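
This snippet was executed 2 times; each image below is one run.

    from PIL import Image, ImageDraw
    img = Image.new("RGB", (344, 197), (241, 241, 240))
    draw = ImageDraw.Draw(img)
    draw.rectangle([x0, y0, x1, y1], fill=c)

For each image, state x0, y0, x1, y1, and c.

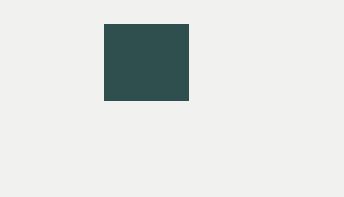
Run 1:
x0 = 104; y0 = 24; x1 = 188; y1 = 100; c = 'darkslategray'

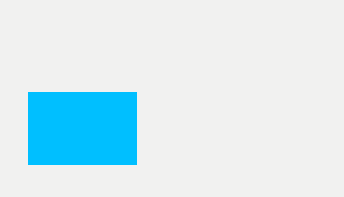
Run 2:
x0 = 28
y0 = 92
x1 = 136
y1 = 164
c = 'deepskyblue'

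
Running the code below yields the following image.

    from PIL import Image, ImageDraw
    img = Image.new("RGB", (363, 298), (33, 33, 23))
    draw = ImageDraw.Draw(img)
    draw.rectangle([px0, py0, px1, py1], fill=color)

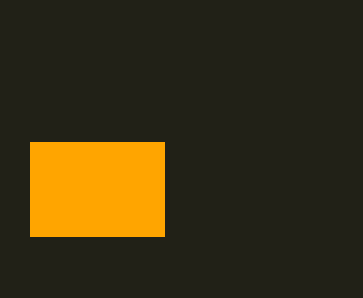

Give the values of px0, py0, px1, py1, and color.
px0 = 30; py0 = 142; px1 = 164; py1 = 236; color = 'orange'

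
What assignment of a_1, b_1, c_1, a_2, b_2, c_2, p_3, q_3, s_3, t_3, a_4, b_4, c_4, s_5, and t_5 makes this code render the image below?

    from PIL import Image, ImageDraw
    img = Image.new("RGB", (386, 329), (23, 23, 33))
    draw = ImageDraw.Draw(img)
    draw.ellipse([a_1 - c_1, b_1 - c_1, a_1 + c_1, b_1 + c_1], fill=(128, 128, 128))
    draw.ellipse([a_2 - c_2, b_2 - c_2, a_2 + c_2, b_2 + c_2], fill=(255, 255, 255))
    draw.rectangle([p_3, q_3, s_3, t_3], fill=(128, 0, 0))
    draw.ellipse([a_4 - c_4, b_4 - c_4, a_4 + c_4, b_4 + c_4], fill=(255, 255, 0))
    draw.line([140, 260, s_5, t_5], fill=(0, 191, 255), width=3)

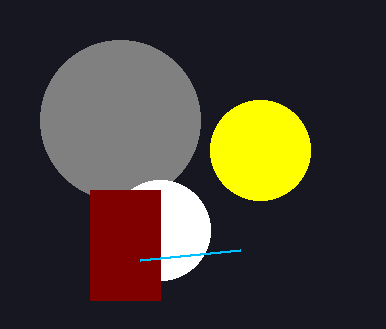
a_1 = 120
b_1 = 120
c_1 = 80
a_2 = 160
b_2 = 230
c_2 = 50
p_3 = 90
q_3 = 190
s_3 = 160
t_3 = 300
a_4 = 260
b_4 = 150
c_4 = 50
s_5 = 240
t_5 = 250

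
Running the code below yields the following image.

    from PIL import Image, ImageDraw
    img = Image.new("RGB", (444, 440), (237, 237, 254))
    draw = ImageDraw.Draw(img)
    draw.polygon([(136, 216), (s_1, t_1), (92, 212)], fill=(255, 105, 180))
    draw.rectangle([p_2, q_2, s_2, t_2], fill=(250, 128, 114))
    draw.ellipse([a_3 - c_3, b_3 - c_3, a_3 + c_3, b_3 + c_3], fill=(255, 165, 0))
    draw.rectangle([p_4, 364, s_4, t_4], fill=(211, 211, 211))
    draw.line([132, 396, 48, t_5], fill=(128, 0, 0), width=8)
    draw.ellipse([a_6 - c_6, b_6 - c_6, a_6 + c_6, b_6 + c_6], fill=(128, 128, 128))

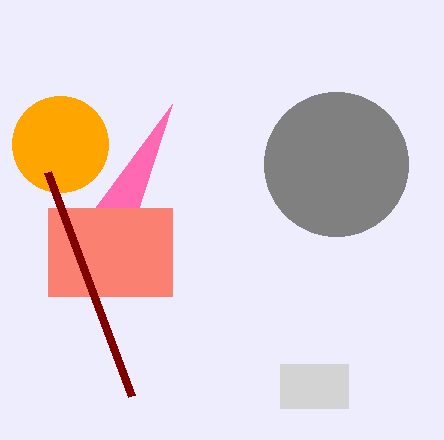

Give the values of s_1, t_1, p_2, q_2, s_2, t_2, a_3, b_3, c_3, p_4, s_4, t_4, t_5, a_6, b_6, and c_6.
s_1 = 172; t_1 = 104; p_2 = 48; q_2 = 208; s_2 = 172; t_2 = 296; a_3 = 60; b_3 = 144; c_3 = 48; p_4 = 280; s_4 = 348; t_4 = 408; t_5 = 172; a_6 = 336; b_6 = 164; c_6 = 72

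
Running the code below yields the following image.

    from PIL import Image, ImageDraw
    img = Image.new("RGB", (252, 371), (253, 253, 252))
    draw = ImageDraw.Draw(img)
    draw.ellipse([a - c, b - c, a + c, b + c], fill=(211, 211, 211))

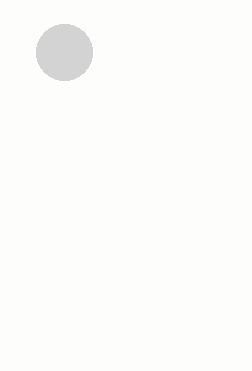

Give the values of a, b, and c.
a = 64
b = 52
c = 28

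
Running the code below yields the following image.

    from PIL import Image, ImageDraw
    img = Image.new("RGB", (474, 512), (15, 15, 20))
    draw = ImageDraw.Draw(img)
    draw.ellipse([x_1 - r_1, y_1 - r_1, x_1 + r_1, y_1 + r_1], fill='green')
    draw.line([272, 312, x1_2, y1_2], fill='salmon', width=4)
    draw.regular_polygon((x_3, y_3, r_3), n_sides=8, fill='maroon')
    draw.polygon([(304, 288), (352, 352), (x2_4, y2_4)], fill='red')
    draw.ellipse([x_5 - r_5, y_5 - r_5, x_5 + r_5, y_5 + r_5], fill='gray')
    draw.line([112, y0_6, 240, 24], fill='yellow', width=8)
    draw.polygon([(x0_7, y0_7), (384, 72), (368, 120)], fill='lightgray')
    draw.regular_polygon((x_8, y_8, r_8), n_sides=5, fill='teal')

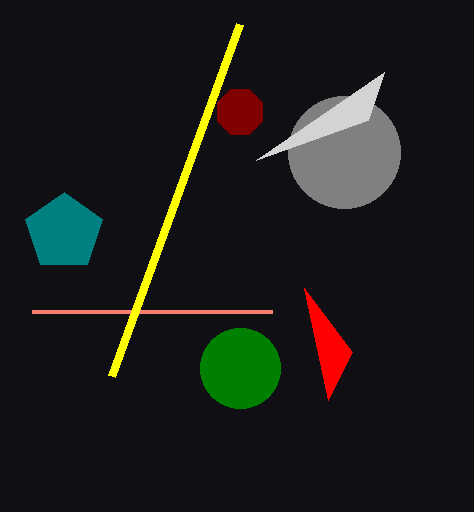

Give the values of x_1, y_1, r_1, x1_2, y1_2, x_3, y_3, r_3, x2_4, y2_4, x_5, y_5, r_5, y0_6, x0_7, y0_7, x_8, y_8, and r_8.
x_1 = 240, y_1 = 368, r_1 = 40, x1_2 = 32, y1_2 = 312, x_3 = 240, y_3 = 112, r_3 = 24, x2_4 = 328, y2_4 = 400, x_5 = 344, y_5 = 152, r_5 = 56, y0_6 = 376, x0_7 = 256, y0_7 = 160, x_8 = 64, y_8 = 232, r_8 = 40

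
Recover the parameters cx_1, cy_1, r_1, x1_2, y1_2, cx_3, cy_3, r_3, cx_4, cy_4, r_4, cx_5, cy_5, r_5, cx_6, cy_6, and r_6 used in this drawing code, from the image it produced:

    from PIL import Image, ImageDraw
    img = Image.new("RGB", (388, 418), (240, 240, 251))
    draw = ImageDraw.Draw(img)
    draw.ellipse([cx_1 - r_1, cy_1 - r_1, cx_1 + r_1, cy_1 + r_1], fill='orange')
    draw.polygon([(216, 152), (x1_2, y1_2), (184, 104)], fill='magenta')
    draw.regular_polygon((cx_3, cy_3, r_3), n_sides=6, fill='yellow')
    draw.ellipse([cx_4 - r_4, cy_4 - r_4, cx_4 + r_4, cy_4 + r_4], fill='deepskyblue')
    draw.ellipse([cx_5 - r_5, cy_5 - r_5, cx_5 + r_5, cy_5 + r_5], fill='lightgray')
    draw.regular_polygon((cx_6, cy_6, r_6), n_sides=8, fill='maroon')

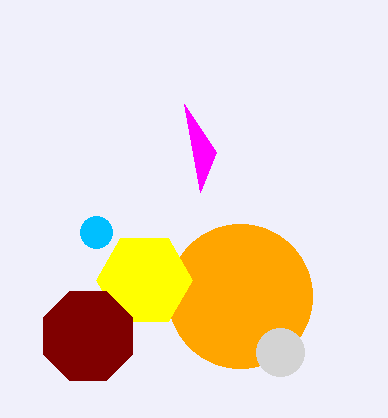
cx_1 = 240, cy_1 = 296, r_1 = 72, x1_2 = 200, y1_2 = 192, cx_3 = 144, cy_3 = 280, r_3 = 48, cx_4 = 96, cy_4 = 232, r_4 = 16, cx_5 = 280, cy_5 = 352, r_5 = 24, cx_6 = 88, cy_6 = 336, r_6 = 48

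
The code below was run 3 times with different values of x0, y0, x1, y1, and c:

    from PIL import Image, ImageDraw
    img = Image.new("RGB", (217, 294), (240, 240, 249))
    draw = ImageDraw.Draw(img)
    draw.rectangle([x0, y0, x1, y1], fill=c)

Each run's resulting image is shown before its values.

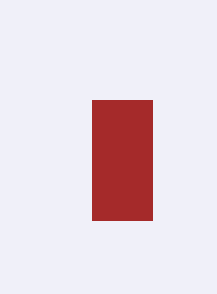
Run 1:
x0 = 92; y0 = 100; x1 = 152; y1 = 220; c = 'brown'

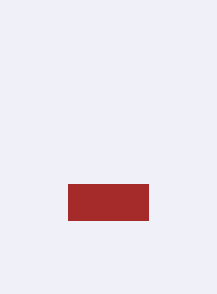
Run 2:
x0 = 68
y0 = 184
x1 = 148
y1 = 220
c = 'brown'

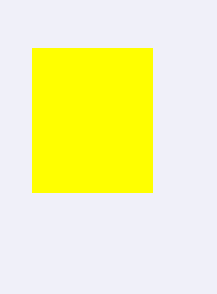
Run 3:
x0 = 32, y0 = 48, x1 = 152, y1 = 192, c = 'yellow'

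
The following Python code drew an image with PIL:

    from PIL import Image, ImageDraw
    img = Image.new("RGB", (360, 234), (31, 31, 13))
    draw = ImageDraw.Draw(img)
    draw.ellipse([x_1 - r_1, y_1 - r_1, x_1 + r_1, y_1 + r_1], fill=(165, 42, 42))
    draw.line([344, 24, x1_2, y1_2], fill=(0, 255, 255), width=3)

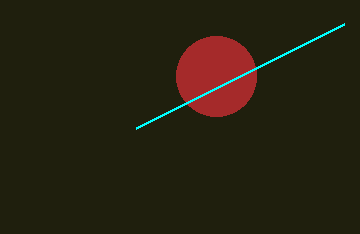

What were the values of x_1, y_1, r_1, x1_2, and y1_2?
x_1 = 216, y_1 = 76, r_1 = 40, x1_2 = 136, y1_2 = 128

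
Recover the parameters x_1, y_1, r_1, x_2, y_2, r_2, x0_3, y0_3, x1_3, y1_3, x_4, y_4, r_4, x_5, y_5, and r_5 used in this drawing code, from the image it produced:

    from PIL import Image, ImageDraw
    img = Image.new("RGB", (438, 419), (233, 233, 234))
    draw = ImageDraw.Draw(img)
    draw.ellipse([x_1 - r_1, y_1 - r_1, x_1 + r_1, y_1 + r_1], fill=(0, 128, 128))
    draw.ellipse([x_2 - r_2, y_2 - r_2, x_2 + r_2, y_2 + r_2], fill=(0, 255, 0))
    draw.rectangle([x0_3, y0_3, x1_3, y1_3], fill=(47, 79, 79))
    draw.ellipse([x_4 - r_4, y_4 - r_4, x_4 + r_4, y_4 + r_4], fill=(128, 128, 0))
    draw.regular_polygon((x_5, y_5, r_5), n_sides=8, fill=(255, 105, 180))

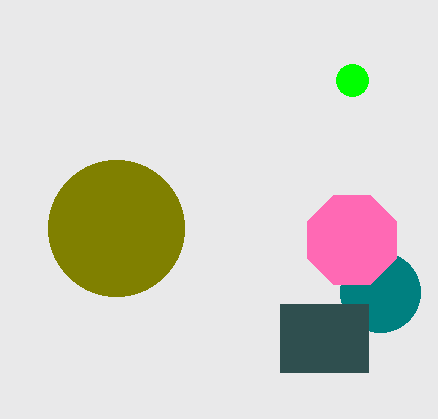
x_1 = 380
y_1 = 292
r_1 = 40
x_2 = 352
y_2 = 80
r_2 = 16
x0_3 = 280
y0_3 = 304
x1_3 = 368
y1_3 = 372
x_4 = 116
y_4 = 228
r_4 = 68
x_5 = 352
y_5 = 240
r_5 = 48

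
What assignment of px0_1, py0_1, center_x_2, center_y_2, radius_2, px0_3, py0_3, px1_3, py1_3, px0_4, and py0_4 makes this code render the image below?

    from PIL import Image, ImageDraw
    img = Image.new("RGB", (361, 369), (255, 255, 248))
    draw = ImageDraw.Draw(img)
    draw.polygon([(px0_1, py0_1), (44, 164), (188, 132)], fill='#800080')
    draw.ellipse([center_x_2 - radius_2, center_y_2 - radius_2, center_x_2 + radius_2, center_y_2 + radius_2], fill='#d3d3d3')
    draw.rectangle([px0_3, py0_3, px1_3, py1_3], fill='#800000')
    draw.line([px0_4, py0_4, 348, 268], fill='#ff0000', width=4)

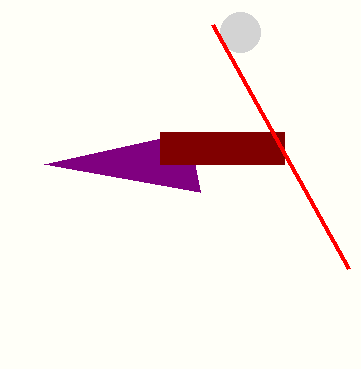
px0_1 = 200, py0_1 = 192, center_x_2 = 240, center_y_2 = 32, radius_2 = 20, px0_3 = 160, py0_3 = 132, px1_3 = 284, py1_3 = 164, px0_4 = 212, py0_4 = 24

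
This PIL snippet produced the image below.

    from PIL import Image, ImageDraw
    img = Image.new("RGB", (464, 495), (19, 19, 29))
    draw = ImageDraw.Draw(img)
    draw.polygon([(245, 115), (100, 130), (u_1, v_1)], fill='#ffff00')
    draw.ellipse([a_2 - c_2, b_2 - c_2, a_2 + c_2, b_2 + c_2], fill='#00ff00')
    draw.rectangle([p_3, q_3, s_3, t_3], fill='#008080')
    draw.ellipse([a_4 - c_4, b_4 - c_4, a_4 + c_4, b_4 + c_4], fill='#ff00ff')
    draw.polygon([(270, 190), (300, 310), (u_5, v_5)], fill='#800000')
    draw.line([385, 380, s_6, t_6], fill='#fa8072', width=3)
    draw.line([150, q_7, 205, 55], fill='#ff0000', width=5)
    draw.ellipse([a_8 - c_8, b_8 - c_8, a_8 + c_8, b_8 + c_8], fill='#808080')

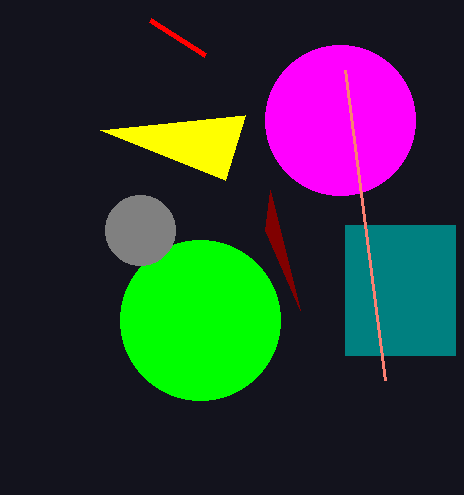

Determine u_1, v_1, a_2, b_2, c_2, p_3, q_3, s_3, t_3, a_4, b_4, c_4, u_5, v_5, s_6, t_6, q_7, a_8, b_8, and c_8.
u_1 = 225; v_1 = 180; a_2 = 200; b_2 = 320; c_2 = 80; p_3 = 345; q_3 = 225; s_3 = 455; t_3 = 355; a_4 = 340; b_4 = 120; c_4 = 75; u_5 = 265; v_5 = 230; s_6 = 345; t_6 = 70; q_7 = 20; a_8 = 140; b_8 = 230; c_8 = 35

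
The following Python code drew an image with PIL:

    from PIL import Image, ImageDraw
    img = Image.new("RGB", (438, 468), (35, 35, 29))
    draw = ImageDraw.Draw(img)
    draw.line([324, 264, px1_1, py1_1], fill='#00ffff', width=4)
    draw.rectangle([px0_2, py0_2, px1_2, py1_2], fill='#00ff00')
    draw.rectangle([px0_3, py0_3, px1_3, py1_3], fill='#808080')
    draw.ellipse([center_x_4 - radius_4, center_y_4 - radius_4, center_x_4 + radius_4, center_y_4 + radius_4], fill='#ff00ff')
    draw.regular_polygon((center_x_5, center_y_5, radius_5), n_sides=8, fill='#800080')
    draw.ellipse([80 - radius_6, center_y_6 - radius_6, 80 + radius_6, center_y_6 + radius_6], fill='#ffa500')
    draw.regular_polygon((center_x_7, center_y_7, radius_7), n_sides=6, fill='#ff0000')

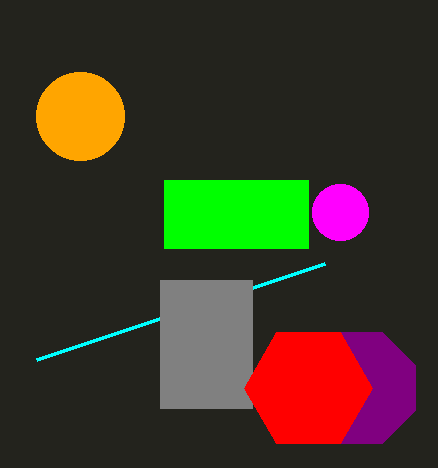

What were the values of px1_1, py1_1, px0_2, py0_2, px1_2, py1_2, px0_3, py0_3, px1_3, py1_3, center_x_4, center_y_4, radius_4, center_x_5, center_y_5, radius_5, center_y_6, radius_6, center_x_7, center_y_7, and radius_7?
px1_1 = 36
py1_1 = 360
px0_2 = 164
py0_2 = 180
px1_2 = 308
py1_2 = 248
px0_3 = 160
py0_3 = 280
px1_3 = 252
py1_3 = 408
center_x_4 = 340
center_y_4 = 212
radius_4 = 28
center_x_5 = 360
center_y_5 = 388
radius_5 = 60
center_y_6 = 116
radius_6 = 44
center_x_7 = 308
center_y_7 = 388
radius_7 = 64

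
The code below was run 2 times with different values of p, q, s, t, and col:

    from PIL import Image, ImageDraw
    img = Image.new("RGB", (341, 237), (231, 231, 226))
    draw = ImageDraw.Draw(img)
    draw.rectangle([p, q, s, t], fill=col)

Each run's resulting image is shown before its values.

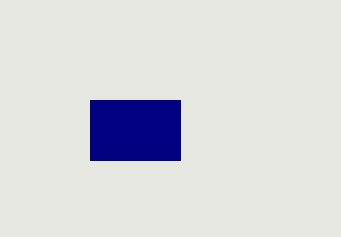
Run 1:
p = 90; q = 100; s = 180; t = 160; col = 'navy'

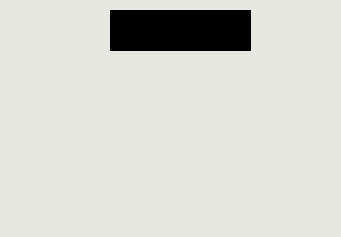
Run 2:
p = 110
q = 10
s = 250
t = 50
col = 'black'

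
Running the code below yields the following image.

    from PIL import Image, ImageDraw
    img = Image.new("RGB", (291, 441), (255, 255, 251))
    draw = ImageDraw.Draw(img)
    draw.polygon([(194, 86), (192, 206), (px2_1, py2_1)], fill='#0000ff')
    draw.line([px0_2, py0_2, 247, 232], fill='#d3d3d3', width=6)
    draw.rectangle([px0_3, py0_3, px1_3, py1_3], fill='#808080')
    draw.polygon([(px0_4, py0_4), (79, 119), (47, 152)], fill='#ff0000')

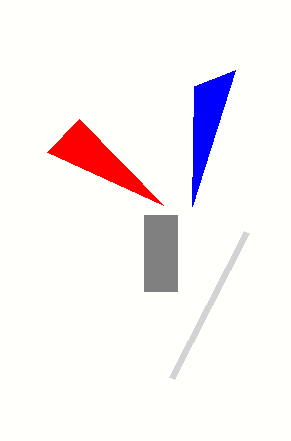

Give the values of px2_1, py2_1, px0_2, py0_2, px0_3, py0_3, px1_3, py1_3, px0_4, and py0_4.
px2_1 = 235
py2_1 = 70
px0_2 = 172
py0_2 = 378
px0_3 = 144
py0_3 = 215
px1_3 = 177
py1_3 = 291
px0_4 = 163
py0_4 = 205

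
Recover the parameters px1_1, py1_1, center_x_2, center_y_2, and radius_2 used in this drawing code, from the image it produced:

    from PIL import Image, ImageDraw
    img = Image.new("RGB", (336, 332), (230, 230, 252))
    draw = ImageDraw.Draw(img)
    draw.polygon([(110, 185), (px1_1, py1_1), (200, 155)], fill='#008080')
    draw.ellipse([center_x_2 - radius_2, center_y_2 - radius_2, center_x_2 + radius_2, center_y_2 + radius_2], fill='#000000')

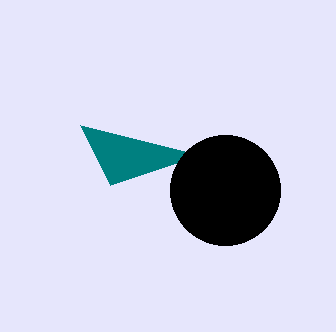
px1_1 = 80, py1_1 = 125, center_x_2 = 225, center_y_2 = 190, radius_2 = 55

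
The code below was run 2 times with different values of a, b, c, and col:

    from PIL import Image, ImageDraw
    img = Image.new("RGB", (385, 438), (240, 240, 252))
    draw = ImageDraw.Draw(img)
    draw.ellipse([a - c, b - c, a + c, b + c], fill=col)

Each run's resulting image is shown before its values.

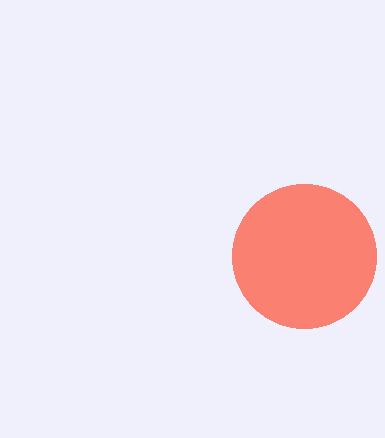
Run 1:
a = 304; b = 256; c = 72; col = 'salmon'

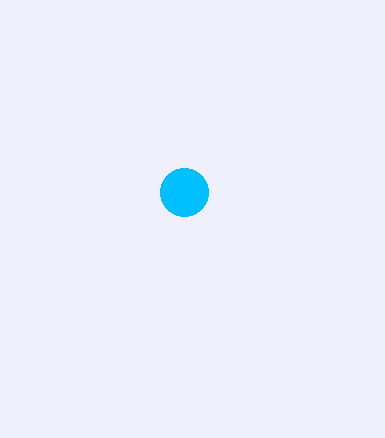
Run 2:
a = 184, b = 192, c = 24, col = 'deepskyblue'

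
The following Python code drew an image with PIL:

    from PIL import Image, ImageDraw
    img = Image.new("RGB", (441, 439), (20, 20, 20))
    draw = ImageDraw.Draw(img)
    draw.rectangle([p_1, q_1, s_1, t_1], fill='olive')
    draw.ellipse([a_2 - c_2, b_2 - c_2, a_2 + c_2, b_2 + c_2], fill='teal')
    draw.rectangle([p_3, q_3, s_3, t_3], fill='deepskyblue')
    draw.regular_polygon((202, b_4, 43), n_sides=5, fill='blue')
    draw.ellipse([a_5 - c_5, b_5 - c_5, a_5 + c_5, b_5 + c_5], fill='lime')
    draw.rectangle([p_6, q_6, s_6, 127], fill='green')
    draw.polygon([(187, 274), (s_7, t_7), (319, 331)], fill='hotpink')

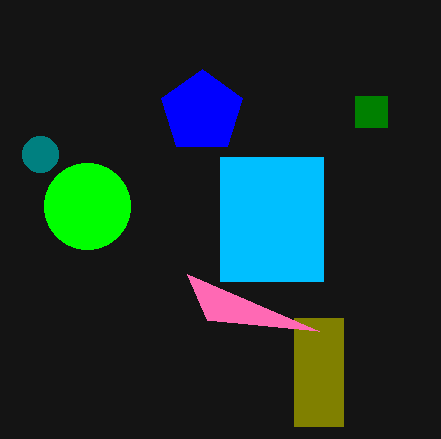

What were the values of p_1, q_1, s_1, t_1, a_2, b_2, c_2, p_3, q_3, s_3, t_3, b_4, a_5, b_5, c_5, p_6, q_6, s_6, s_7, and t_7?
p_1 = 294, q_1 = 318, s_1 = 343, t_1 = 426, a_2 = 40, b_2 = 154, c_2 = 18, p_3 = 220, q_3 = 157, s_3 = 323, t_3 = 281, b_4 = 112, a_5 = 87, b_5 = 206, c_5 = 43, p_6 = 355, q_6 = 96, s_6 = 387, s_7 = 207, t_7 = 320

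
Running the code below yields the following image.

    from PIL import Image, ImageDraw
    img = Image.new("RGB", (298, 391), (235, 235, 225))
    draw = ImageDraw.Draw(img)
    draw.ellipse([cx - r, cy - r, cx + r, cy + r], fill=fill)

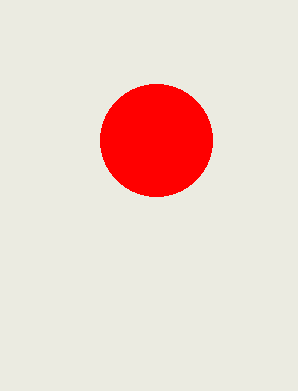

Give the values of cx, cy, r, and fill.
cx = 156
cy = 140
r = 56
fill = 'red'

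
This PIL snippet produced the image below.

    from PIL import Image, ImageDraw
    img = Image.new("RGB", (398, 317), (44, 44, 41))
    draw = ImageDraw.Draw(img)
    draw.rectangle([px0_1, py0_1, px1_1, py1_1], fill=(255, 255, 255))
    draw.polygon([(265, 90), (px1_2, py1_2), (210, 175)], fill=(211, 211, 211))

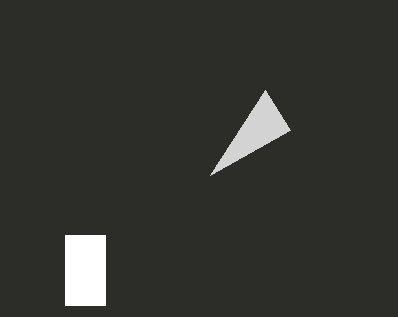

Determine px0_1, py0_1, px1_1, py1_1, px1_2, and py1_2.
px0_1 = 65
py0_1 = 235
px1_1 = 105
py1_1 = 305
px1_2 = 290
py1_2 = 130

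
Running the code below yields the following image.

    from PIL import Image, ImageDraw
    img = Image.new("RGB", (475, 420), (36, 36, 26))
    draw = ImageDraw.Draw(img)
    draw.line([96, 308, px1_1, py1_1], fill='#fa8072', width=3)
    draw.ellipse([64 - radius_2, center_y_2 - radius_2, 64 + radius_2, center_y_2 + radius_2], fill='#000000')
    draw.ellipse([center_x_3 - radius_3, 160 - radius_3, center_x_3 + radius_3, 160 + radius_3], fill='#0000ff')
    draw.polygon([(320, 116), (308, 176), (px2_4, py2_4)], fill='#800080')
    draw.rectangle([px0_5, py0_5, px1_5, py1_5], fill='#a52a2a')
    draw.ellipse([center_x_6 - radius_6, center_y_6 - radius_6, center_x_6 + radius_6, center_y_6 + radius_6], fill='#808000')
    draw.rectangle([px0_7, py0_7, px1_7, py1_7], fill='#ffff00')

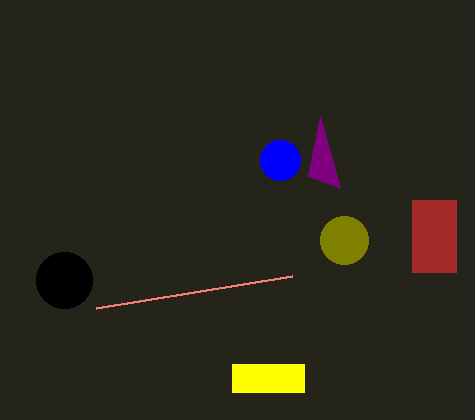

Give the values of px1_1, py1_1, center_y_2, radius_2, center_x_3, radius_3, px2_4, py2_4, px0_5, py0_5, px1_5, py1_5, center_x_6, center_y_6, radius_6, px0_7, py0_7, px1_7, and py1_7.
px1_1 = 292; py1_1 = 276; center_y_2 = 280; radius_2 = 28; center_x_3 = 280; radius_3 = 20; px2_4 = 340; py2_4 = 188; px0_5 = 412; py0_5 = 200; px1_5 = 456; py1_5 = 272; center_x_6 = 344; center_y_6 = 240; radius_6 = 24; px0_7 = 232; py0_7 = 364; px1_7 = 304; py1_7 = 392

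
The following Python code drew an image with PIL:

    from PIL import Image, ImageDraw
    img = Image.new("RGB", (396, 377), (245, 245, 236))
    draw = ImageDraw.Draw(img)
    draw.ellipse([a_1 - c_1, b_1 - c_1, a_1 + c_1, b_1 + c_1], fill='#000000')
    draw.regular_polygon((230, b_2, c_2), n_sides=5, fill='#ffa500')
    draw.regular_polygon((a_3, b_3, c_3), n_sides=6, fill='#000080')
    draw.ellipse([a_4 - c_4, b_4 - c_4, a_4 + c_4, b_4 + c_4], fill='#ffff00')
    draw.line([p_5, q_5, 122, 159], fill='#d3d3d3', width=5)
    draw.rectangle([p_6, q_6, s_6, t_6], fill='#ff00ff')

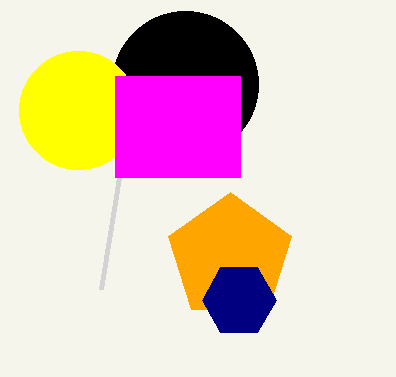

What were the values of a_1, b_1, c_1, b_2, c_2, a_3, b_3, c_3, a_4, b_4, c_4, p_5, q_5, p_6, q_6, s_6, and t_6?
a_1 = 185; b_1 = 84; c_1 = 73; b_2 = 257; c_2 = 65; a_3 = 239; b_3 = 300; c_3 = 37; a_4 = 78; b_4 = 110; c_4 = 59; p_5 = 101; q_5 = 289; p_6 = 115; q_6 = 76; s_6 = 240; t_6 = 177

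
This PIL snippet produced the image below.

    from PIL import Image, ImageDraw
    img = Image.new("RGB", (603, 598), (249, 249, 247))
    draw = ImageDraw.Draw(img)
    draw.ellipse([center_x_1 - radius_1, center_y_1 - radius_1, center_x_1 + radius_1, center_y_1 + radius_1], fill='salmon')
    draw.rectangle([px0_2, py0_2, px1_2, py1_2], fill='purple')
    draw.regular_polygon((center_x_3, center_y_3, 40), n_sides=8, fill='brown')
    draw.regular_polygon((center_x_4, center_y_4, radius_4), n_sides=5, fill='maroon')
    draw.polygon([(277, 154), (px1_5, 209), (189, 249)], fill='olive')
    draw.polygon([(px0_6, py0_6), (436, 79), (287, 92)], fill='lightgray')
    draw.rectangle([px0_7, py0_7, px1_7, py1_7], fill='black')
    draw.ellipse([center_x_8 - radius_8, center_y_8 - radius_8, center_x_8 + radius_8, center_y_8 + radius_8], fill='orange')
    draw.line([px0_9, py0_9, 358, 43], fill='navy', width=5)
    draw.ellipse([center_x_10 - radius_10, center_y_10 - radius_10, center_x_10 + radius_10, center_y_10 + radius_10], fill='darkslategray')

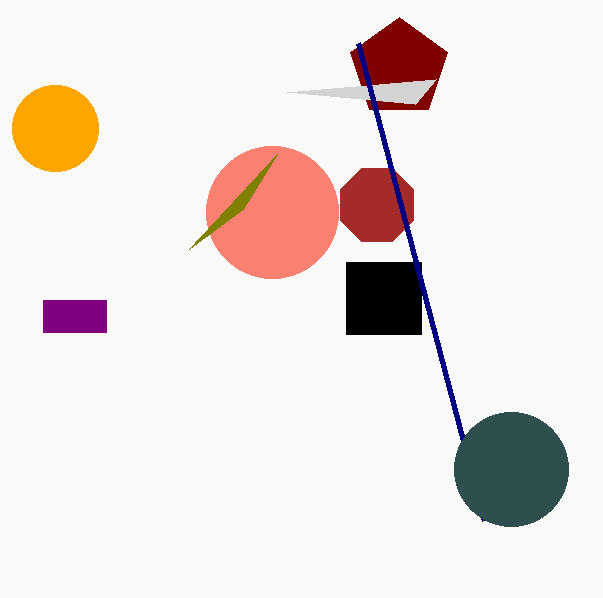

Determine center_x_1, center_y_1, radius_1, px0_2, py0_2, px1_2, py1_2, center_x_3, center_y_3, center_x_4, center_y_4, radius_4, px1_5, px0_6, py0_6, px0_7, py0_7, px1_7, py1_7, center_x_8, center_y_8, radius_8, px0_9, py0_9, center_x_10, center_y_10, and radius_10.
center_x_1 = 272; center_y_1 = 212; radius_1 = 66; px0_2 = 43; py0_2 = 300; px1_2 = 106; py1_2 = 332; center_x_3 = 377; center_y_3 = 205; center_x_4 = 399; center_y_4 = 68; radius_4 = 51; px1_5 = 243; px0_6 = 415; py0_6 = 104; px0_7 = 346; py0_7 = 262; px1_7 = 421; py1_7 = 334; center_x_8 = 55; center_y_8 = 128; radius_8 = 43; px0_9 = 484; py0_9 = 520; center_x_10 = 511; center_y_10 = 469; radius_10 = 57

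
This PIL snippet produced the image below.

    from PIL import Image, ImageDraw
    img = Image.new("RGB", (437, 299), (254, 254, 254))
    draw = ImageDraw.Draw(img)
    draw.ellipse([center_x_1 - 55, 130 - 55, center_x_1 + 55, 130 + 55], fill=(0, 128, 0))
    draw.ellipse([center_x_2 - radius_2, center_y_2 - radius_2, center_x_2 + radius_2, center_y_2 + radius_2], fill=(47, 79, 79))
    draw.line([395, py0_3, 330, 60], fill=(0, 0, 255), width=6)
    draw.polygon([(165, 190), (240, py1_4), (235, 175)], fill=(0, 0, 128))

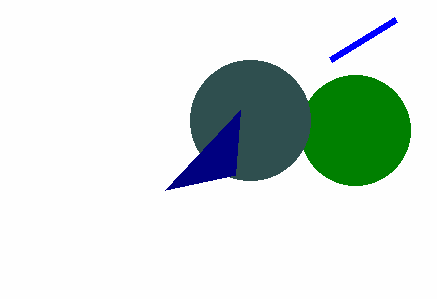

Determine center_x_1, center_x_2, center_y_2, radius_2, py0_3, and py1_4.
center_x_1 = 355, center_x_2 = 250, center_y_2 = 120, radius_2 = 60, py0_3 = 20, py1_4 = 110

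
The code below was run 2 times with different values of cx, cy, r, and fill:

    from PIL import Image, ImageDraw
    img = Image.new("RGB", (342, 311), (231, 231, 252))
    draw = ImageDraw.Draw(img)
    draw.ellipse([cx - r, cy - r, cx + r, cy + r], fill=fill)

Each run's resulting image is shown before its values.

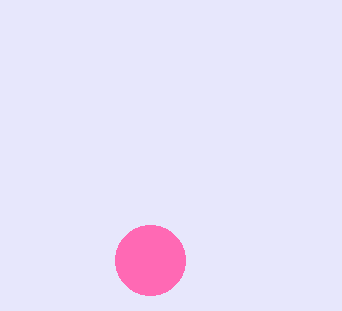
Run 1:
cx = 150, cy = 260, r = 35, fill = 'hotpink'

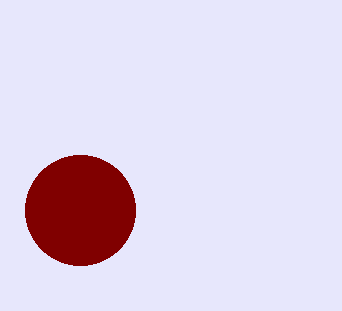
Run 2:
cx = 80, cy = 210, r = 55, fill = 'maroon'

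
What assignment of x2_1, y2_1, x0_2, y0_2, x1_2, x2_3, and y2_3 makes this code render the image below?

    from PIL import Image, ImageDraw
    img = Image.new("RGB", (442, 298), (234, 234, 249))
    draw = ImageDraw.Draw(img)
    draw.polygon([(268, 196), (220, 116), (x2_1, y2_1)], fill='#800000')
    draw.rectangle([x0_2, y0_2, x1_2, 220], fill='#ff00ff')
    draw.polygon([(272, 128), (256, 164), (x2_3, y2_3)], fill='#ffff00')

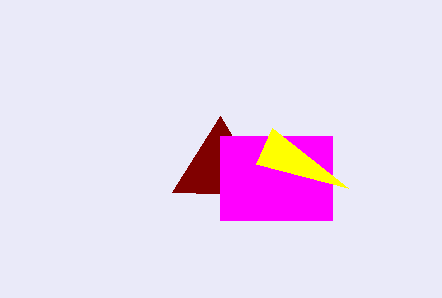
x2_1 = 172
y2_1 = 192
x0_2 = 220
y0_2 = 136
x1_2 = 332
x2_3 = 348
y2_3 = 188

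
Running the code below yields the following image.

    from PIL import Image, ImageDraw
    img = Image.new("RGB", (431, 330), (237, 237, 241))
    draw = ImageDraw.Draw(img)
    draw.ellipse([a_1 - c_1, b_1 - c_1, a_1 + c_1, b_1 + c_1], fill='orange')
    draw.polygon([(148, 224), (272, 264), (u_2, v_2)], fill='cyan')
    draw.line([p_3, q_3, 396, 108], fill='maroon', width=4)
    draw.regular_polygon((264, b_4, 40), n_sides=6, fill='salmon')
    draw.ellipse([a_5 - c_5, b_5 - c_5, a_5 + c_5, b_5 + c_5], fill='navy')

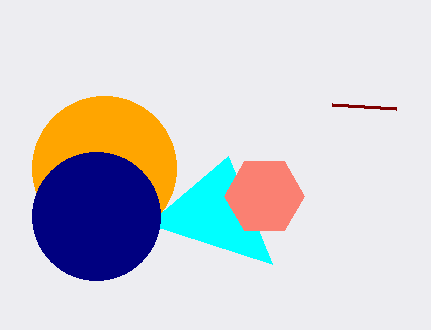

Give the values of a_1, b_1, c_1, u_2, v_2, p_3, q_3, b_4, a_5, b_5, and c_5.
a_1 = 104, b_1 = 168, c_1 = 72, u_2 = 228, v_2 = 156, p_3 = 332, q_3 = 104, b_4 = 196, a_5 = 96, b_5 = 216, c_5 = 64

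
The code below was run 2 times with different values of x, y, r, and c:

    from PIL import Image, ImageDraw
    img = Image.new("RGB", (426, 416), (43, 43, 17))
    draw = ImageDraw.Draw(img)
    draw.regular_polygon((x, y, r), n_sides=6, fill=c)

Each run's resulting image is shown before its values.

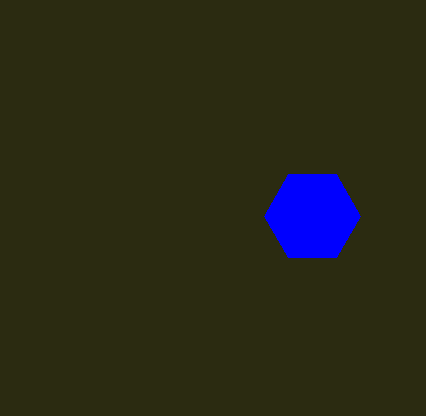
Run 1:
x = 312; y = 216; r = 48; c = 'blue'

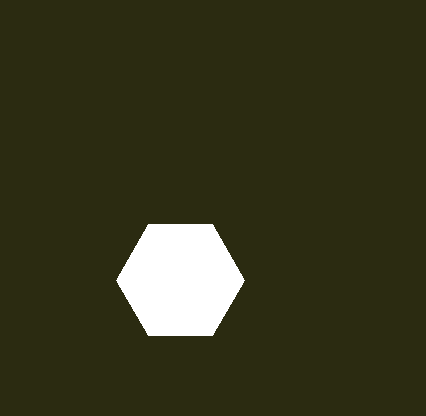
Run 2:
x = 180
y = 280
r = 64
c = 'white'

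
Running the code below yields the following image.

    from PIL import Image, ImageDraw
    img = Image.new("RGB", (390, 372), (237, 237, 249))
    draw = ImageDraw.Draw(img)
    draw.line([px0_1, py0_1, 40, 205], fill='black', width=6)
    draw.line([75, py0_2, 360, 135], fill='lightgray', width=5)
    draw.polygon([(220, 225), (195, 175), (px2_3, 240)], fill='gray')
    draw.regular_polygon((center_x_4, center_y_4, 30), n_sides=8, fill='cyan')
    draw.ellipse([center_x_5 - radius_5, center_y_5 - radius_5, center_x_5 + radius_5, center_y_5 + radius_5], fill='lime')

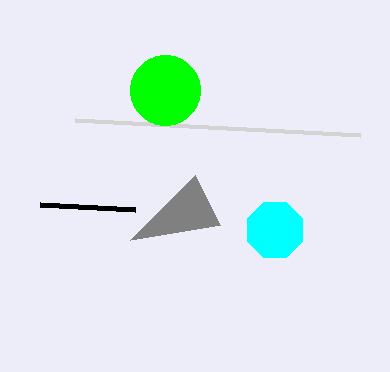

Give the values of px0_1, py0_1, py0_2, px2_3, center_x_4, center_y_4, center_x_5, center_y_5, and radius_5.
px0_1 = 135, py0_1 = 210, py0_2 = 120, px2_3 = 130, center_x_4 = 275, center_y_4 = 230, center_x_5 = 165, center_y_5 = 90, radius_5 = 35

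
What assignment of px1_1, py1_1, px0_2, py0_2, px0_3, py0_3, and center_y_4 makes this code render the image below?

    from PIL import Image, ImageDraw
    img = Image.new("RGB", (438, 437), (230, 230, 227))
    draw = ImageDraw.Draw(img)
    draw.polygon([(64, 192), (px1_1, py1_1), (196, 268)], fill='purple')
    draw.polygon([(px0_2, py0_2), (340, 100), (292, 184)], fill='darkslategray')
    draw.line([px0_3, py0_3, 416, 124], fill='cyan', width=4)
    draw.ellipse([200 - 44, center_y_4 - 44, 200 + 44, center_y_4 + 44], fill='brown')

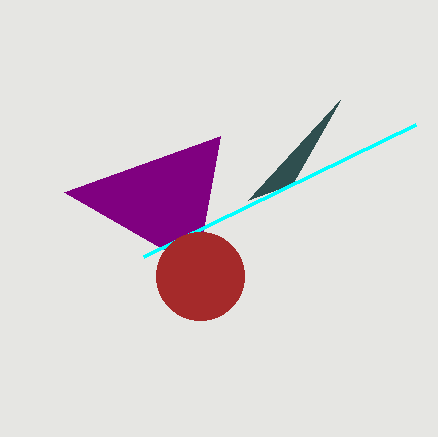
px1_1 = 220; py1_1 = 136; px0_2 = 248; py0_2 = 200; px0_3 = 144; py0_3 = 256; center_y_4 = 276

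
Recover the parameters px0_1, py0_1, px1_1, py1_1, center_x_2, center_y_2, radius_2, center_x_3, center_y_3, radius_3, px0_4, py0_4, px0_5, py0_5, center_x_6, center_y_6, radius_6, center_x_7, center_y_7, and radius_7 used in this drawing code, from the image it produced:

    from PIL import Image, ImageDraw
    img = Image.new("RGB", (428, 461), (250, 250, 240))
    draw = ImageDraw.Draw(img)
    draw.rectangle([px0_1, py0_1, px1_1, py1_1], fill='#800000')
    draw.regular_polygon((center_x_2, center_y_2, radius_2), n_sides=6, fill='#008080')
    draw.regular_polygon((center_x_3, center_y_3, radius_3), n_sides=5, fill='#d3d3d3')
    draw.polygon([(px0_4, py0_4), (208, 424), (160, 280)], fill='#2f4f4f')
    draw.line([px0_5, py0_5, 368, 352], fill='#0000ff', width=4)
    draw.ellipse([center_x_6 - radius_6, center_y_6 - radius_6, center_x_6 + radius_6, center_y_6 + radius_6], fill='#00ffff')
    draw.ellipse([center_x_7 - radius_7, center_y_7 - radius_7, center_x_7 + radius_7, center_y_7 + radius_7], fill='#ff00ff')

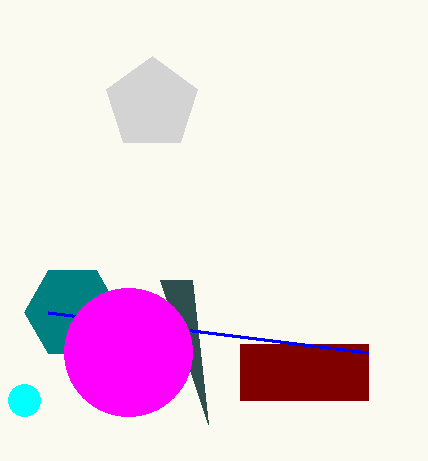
px0_1 = 240, py0_1 = 344, px1_1 = 368, py1_1 = 400, center_x_2 = 72, center_y_2 = 312, radius_2 = 48, center_x_3 = 152, center_y_3 = 104, radius_3 = 48, px0_4 = 192, py0_4 = 280, px0_5 = 48, py0_5 = 312, center_x_6 = 24, center_y_6 = 400, radius_6 = 16, center_x_7 = 128, center_y_7 = 352, radius_7 = 64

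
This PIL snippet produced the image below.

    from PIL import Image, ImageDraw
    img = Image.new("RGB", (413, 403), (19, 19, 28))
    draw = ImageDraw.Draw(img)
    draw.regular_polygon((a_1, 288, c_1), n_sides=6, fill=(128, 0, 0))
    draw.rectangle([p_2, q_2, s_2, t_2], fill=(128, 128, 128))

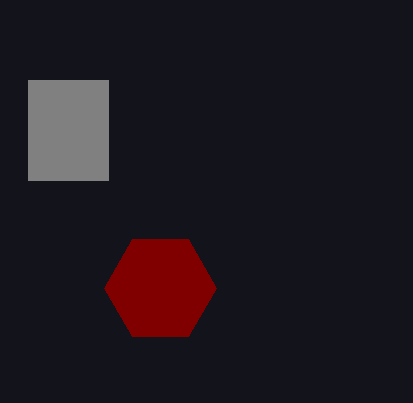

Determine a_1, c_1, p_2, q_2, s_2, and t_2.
a_1 = 160; c_1 = 56; p_2 = 28; q_2 = 80; s_2 = 108; t_2 = 180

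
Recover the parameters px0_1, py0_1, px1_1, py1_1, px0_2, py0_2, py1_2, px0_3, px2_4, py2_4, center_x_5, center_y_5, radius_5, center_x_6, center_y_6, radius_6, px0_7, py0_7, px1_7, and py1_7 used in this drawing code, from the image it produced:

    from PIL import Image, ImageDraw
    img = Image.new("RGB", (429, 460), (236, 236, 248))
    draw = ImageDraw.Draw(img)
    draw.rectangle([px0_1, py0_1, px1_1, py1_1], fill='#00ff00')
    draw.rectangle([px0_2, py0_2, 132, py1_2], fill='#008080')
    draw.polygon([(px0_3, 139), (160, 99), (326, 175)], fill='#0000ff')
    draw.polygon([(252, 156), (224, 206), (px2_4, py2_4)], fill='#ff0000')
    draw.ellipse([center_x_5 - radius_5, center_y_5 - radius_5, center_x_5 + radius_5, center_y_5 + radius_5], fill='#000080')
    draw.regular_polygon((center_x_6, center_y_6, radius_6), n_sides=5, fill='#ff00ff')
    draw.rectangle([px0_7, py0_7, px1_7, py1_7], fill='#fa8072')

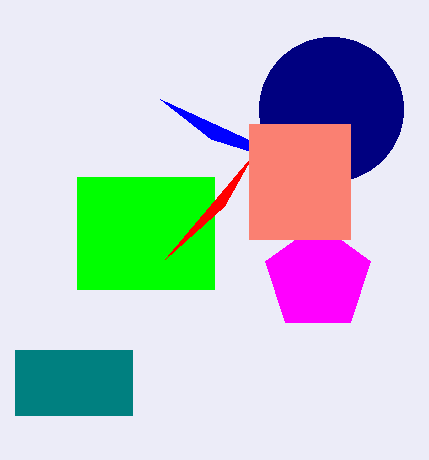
px0_1 = 77; py0_1 = 177; px1_1 = 214; py1_1 = 289; px0_2 = 15; py0_2 = 350; py1_2 = 415; px0_3 = 211; px2_4 = 165; py2_4 = 259; center_x_5 = 331; center_y_5 = 109; radius_5 = 72; center_x_6 = 318; center_y_6 = 278; radius_6 = 55; px0_7 = 249; py0_7 = 124; px1_7 = 350; py1_7 = 239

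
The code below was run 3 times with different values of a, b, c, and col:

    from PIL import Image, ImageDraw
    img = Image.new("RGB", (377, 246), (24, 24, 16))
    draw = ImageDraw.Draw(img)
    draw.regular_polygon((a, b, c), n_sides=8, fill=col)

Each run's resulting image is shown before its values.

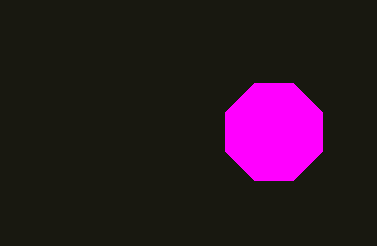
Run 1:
a = 274, b = 132, c = 52, col = 'magenta'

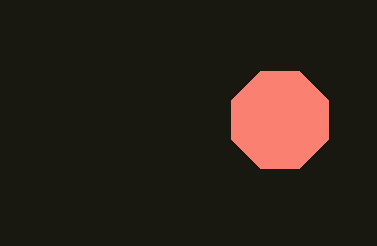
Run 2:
a = 280; b = 120; c = 52; col = 'salmon'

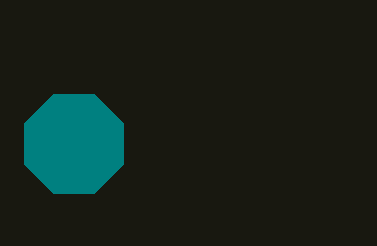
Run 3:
a = 74; b = 144; c = 54; col = 'teal'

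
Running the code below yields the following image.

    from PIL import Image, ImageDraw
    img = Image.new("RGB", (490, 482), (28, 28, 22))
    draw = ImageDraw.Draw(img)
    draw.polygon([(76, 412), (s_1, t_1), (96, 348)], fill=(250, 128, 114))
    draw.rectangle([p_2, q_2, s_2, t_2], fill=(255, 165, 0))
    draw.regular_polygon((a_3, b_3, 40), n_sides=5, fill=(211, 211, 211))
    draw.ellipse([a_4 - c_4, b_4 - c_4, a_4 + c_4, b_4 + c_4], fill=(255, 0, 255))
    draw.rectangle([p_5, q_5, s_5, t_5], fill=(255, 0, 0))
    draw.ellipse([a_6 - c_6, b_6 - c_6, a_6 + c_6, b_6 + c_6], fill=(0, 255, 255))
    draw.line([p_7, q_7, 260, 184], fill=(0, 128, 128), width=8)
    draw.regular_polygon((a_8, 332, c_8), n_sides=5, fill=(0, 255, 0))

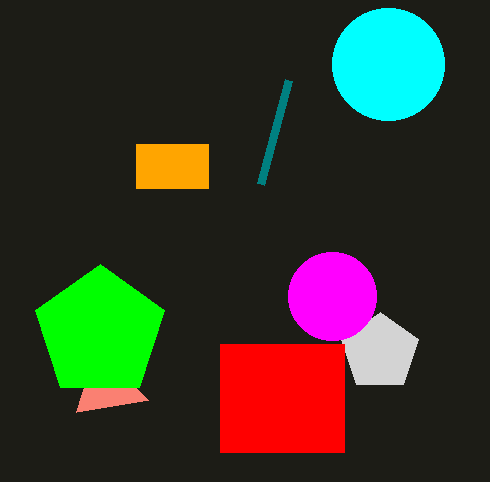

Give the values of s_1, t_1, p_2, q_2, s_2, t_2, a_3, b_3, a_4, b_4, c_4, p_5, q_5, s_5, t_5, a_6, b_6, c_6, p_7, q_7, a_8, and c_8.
s_1 = 148, t_1 = 400, p_2 = 136, q_2 = 144, s_2 = 208, t_2 = 188, a_3 = 380, b_3 = 352, a_4 = 332, b_4 = 296, c_4 = 44, p_5 = 220, q_5 = 344, s_5 = 344, t_5 = 452, a_6 = 388, b_6 = 64, c_6 = 56, p_7 = 288, q_7 = 80, a_8 = 100, c_8 = 68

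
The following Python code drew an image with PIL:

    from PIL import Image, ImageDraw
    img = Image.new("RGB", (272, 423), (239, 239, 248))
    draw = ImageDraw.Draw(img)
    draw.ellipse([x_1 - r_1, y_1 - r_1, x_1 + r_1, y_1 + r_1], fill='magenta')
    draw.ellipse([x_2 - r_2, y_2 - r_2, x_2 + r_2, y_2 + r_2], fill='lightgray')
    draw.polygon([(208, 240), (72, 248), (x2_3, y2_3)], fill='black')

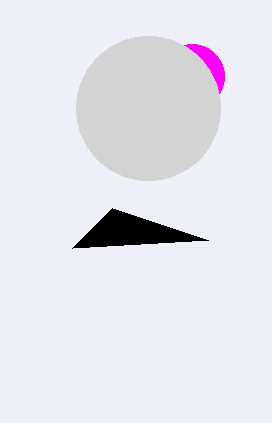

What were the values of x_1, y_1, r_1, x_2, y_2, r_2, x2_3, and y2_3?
x_1 = 192; y_1 = 76; r_1 = 32; x_2 = 148; y_2 = 108; r_2 = 72; x2_3 = 112; y2_3 = 208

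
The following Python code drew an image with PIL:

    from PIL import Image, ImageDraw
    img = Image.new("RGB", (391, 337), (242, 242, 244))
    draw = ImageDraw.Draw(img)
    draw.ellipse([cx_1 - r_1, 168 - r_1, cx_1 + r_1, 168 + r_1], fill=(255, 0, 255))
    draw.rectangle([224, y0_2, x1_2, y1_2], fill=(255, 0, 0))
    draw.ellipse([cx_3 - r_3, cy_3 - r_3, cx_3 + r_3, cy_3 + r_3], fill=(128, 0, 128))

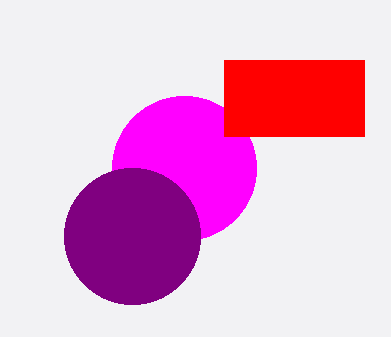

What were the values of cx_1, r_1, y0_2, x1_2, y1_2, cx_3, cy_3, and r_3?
cx_1 = 184; r_1 = 72; y0_2 = 60; x1_2 = 364; y1_2 = 136; cx_3 = 132; cy_3 = 236; r_3 = 68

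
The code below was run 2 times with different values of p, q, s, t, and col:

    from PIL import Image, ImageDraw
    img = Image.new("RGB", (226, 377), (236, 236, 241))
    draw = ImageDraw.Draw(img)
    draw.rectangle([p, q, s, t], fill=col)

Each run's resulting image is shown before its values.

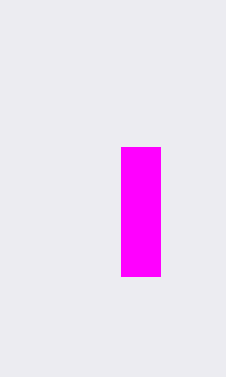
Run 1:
p = 121
q = 147
s = 160
t = 276
col = 'magenta'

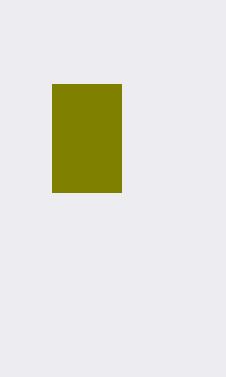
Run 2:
p = 52; q = 84; s = 121; t = 192; col = 'olive'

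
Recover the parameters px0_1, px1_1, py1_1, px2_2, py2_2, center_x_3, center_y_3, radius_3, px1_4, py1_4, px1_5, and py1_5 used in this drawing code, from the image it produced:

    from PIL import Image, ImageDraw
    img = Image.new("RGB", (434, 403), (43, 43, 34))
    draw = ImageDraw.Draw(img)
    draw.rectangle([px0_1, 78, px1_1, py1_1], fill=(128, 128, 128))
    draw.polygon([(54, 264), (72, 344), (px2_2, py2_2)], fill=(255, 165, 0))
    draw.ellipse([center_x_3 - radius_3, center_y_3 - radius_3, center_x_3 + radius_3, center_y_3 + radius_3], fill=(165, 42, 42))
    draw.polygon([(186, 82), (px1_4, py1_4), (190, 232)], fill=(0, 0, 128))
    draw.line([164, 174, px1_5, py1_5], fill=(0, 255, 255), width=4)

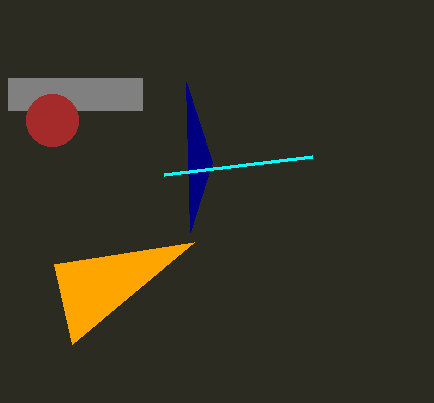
px0_1 = 8; px1_1 = 142; py1_1 = 110; px2_2 = 194; py2_2 = 242; center_x_3 = 52; center_y_3 = 120; radius_3 = 26; px1_4 = 212; py1_4 = 162; px1_5 = 312; py1_5 = 156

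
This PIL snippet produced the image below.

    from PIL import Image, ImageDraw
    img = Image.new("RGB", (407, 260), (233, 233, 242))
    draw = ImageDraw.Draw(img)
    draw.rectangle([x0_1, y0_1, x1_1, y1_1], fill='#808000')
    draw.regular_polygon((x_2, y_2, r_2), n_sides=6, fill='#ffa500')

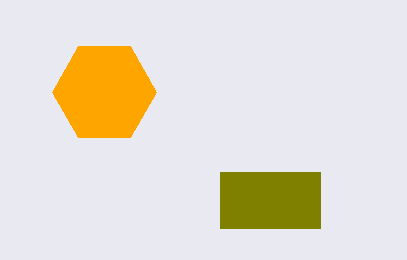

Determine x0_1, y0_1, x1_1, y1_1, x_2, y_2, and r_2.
x0_1 = 220; y0_1 = 172; x1_1 = 320; y1_1 = 228; x_2 = 104; y_2 = 92; r_2 = 52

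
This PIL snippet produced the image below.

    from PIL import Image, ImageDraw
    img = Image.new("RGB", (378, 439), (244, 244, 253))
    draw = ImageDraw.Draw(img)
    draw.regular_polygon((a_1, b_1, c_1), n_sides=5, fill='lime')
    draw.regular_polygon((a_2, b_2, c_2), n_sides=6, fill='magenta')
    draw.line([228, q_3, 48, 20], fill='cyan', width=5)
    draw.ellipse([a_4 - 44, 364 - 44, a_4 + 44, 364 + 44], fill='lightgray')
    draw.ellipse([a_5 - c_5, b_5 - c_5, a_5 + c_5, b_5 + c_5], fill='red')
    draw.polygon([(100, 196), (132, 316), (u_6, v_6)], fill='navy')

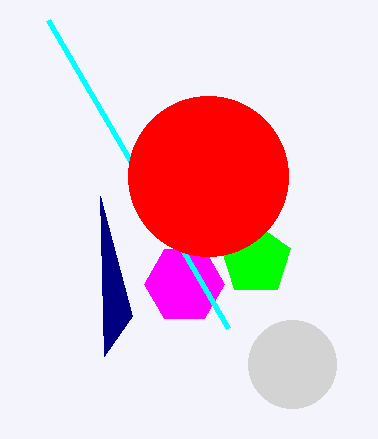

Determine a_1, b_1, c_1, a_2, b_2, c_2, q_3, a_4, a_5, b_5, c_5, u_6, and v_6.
a_1 = 256, b_1 = 260, c_1 = 36, a_2 = 184, b_2 = 284, c_2 = 40, q_3 = 328, a_4 = 292, a_5 = 208, b_5 = 176, c_5 = 80, u_6 = 104, v_6 = 356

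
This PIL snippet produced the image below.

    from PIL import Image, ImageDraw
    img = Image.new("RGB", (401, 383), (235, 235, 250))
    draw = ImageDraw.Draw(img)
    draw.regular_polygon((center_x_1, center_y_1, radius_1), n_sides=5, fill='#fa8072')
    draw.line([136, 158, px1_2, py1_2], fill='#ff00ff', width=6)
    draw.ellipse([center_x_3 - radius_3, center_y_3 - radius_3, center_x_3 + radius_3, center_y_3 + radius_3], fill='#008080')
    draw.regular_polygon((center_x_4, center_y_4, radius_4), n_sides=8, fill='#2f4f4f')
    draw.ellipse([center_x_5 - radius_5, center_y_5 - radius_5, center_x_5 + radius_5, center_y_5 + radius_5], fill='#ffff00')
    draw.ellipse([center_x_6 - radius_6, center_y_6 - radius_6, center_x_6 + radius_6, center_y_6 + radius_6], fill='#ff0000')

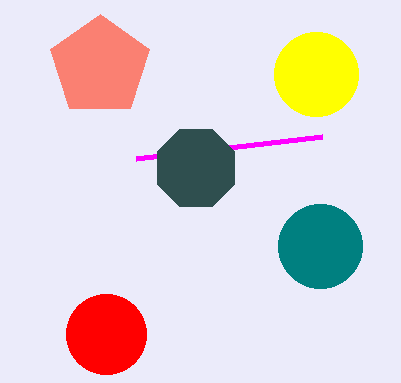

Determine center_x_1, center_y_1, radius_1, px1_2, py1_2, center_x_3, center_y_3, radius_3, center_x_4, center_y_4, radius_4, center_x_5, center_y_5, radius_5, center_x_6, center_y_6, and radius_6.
center_x_1 = 100, center_y_1 = 66, radius_1 = 52, px1_2 = 322, py1_2 = 136, center_x_3 = 320, center_y_3 = 246, radius_3 = 42, center_x_4 = 196, center_y_4 = 168, radius_4 = 42, center_x_5 = 316, center_y_5 = 74, radius_5 = 42, center_x_6 = 106, center_y_6 = 334, radius_6 = 40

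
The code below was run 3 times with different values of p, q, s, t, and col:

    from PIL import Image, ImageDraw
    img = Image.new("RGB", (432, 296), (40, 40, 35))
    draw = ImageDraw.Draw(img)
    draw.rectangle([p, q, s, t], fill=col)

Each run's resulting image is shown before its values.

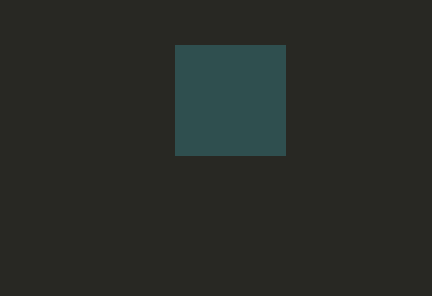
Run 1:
p = 175, q = 45, s = 285, t = 155, col = 'darkslategray'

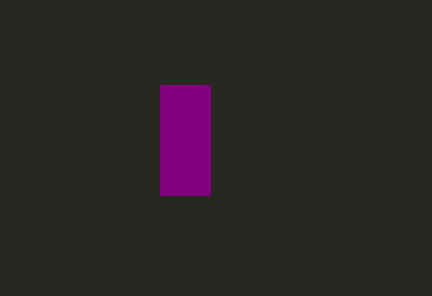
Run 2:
p = 160, q = 85, s = 210, t = 195, col = 'purple'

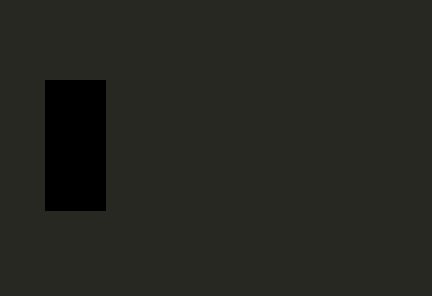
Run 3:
p = 45; q = 80; s = 105; t = 210; col = 'black'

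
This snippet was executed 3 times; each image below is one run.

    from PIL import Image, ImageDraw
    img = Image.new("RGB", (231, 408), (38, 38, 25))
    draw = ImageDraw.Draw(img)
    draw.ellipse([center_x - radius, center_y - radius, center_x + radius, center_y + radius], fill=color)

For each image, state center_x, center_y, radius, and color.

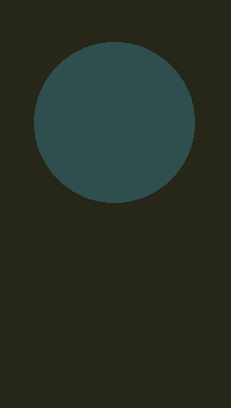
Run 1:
center_x = 114; center_y = 122; radius = 80; color = 'darkslategray'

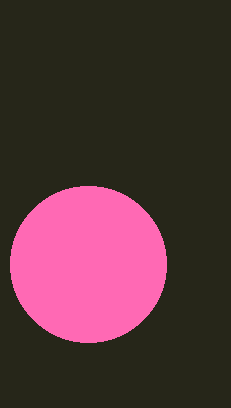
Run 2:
center_x = 88
center_y = 264
radius = 78
color = 'hotpink'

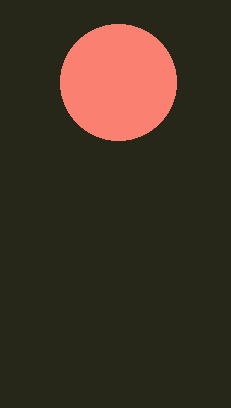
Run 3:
center_x = 118, center_y = 82, radius = 58, color = 'salmon'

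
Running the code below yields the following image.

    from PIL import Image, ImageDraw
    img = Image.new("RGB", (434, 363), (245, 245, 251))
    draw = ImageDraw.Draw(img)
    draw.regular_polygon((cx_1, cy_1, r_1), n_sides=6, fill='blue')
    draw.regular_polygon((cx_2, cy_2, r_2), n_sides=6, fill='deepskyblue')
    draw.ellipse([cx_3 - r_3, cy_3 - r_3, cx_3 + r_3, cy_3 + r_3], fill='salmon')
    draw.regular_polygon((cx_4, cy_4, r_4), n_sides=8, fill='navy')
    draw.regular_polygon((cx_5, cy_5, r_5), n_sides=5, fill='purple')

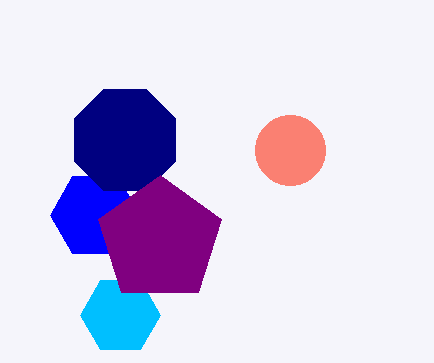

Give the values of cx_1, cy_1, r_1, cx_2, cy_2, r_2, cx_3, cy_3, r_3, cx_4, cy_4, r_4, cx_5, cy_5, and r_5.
cx_1 = 95, cy_1 = 215, r_1 = 45, cx_2 = 120, cy_2 = 315, r_2 = 40, cx_3 = 290, cy_3 = 150, r_3 = 35, cx_4 = 125, cy_4 = 140, r_4 = 55, cx_5 = 160, cy_5 = 240, r_5 = 65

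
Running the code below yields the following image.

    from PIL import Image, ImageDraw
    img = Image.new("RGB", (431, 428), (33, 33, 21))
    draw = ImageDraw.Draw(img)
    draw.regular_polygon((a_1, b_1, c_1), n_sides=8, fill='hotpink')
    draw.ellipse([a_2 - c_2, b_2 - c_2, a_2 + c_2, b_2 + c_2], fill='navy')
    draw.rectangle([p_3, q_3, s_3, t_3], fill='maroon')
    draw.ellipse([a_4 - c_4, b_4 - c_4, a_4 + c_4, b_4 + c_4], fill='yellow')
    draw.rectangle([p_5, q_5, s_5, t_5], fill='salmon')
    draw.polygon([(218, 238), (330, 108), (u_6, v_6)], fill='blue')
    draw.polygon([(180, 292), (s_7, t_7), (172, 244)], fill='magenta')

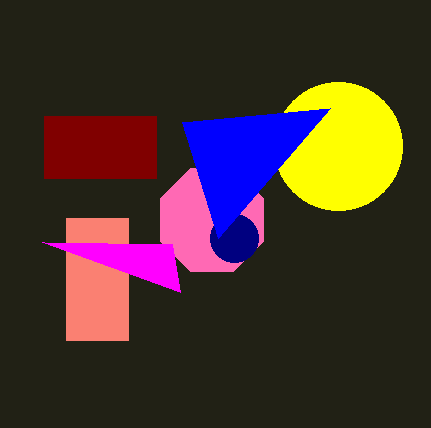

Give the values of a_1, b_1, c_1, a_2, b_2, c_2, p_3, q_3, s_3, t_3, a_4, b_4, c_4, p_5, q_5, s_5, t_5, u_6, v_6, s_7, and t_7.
a_1 = 212; b_1 = 220; c_1 = 56; a_2 = 234; b_2 = 238; c_2 = 24; p_3 = 44; q_3 = 116; s_3 = 156; t_3 = 178; a_4 = 338; b_4 = 146; c_4 = 64; p_5 = 66; q_5 = 218; s_5 = 128; t_5 = 340; u_6 = 182; v_6 = 122; s_7 = 42; t_7 = 242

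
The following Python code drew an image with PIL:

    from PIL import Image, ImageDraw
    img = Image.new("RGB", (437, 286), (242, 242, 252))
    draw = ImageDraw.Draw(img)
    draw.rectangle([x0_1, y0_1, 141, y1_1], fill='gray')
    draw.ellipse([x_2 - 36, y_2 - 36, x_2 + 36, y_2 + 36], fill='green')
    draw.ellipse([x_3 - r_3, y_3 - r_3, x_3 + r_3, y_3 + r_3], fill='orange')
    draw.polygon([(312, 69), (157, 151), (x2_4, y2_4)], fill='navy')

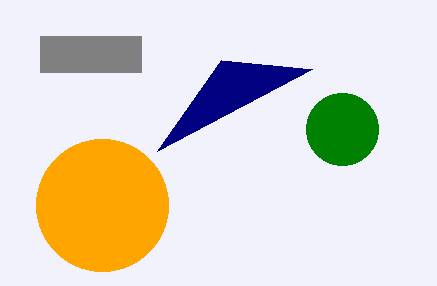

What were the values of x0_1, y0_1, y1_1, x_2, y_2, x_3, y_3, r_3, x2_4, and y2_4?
x0_1 = 40; y0_1 = 36; y1_1 = 72; x_2 = 342; y_2 = 129; x_3 = 102; y_3 = 205; r_3 = 66; x2_4 = 221; y2_4 = 60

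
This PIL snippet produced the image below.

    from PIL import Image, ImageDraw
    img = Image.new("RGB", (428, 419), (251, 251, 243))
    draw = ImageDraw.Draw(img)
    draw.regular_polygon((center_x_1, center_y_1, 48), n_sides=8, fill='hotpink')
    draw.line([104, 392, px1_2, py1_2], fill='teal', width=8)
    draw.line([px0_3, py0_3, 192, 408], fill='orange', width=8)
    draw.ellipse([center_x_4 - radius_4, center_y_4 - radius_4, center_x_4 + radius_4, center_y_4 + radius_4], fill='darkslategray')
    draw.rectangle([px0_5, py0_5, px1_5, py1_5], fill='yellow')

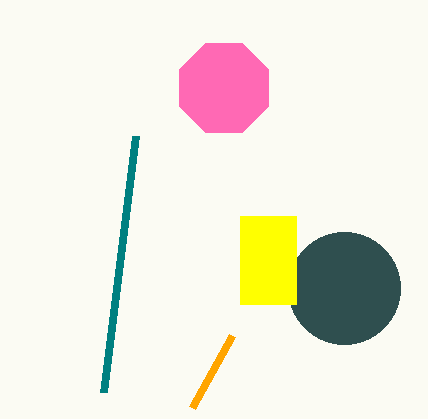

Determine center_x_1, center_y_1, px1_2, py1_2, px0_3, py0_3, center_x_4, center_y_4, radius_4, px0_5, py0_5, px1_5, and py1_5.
center_x_1 = 224; center_y_1 = 88; px1_2 = 136; py1_2 = 136; px0_3 = 232; py0_3 = 336; center_x_4 = 344; center_y_4 = 288; radius_4 = 56; px0_5 = 240; py0_5 = 216; px1_5 = 296; py1_5 = 304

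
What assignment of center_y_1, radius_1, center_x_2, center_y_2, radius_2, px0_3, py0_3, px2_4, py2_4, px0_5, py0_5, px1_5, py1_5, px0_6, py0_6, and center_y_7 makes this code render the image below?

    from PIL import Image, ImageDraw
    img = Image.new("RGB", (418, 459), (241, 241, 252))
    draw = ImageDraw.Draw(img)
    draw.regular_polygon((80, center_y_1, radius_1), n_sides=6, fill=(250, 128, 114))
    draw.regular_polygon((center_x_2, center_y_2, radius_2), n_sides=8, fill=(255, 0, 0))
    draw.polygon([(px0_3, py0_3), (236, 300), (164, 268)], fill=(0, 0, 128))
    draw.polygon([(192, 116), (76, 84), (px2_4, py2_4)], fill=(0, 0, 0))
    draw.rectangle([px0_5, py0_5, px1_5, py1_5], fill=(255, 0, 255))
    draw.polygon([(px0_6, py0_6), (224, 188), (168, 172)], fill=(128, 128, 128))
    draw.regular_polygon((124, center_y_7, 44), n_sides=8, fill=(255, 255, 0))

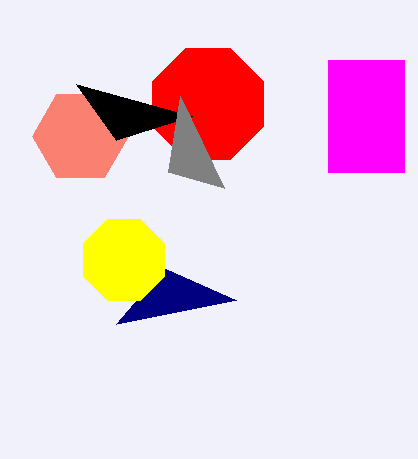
center_y_1 = 136
radius_1 = 48
center_x_2 = 208
center_y_2 = 104
radius_2 = 60
px0_3 = 116
py0_3 = 324
px2_4 = 116
py2_4 = 140
px0_5 = 328
py0_5 = 60
px1_5 = 404
py1_5 = 172
px0_6 = 180
py0_6 = 96
center_y_7 = 260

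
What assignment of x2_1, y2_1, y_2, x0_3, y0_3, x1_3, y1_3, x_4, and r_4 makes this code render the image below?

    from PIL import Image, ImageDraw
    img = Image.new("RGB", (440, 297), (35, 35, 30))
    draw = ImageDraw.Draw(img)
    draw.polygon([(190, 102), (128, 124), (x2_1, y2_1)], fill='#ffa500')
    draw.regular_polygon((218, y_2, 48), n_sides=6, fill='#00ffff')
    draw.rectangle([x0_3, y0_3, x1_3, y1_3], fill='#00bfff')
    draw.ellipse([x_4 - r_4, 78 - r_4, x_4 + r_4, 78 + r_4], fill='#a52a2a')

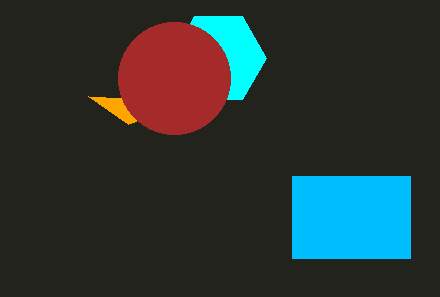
x2_1 = 88
y2_1 = 96
y_2 = 58
x0_3 = 292
y0_3 = 176
x1_3 = 410
y1_3 = 258
x_4 = 174
r_4 = 56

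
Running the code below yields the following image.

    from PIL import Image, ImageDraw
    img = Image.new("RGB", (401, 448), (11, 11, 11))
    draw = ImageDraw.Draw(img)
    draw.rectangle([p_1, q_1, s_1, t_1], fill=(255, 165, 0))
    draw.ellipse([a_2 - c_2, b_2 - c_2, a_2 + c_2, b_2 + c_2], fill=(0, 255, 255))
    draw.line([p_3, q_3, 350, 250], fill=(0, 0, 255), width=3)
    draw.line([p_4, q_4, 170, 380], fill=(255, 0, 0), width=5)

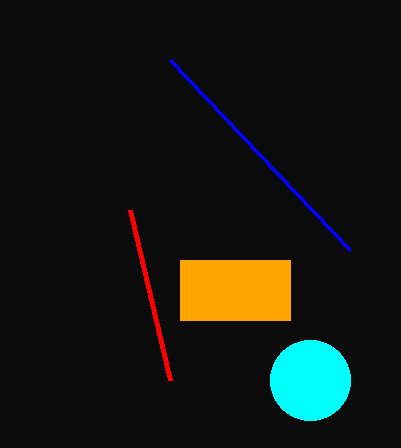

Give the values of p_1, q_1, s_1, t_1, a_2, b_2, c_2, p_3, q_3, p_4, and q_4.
p_1 = 180; q_1 = 260; s_1 = 290; t_1 = 320; a_2 = 310; b_2 = 380; c_2 = 40; p_3 = 170; q_3 = 60; p_4 = 130; q_4 = 210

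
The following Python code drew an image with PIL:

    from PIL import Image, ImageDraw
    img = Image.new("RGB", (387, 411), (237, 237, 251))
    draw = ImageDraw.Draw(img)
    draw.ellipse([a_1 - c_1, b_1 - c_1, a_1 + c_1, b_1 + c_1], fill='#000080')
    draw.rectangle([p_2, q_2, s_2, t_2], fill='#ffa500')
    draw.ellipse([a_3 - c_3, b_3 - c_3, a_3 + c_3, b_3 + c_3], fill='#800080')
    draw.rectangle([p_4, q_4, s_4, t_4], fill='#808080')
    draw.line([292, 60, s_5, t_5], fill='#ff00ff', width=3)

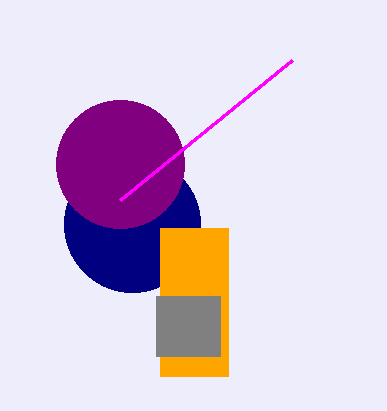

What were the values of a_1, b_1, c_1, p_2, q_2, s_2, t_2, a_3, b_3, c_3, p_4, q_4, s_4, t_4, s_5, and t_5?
a_1 = 132; b_1 = 224; c_1 = 68; p_2 = 160; q_2 = 228; s_2 = 228; t_2 = 376; a_3 = 120; b_3 = 164; c_3 = 64; p_4 = 156; q_4 = 296; s_4 = 220; t_4 = 356; s_5 = 120; t_5 = 200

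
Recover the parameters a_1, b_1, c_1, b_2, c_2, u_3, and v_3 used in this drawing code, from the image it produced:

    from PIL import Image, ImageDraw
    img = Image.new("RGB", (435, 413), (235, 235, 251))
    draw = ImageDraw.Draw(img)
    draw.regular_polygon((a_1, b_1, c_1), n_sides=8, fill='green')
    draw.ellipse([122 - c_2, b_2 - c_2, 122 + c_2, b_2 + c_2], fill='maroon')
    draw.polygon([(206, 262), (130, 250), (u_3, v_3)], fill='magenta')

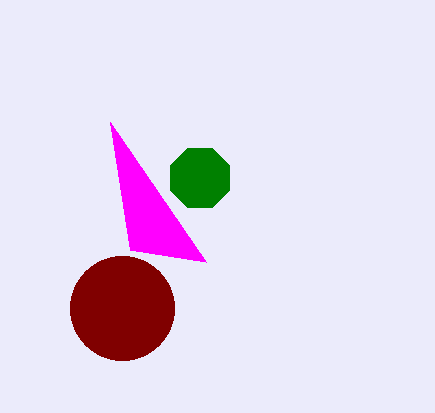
a_1 = 200; b_1 = 178; c_1 = 32; b_2 = 308; c_2 = 52; u_3 = 110; v_3 = 122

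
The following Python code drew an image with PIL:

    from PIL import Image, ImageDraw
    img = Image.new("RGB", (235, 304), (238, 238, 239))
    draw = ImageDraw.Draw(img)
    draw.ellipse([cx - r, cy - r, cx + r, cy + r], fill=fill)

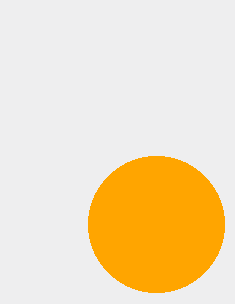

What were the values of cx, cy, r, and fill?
cx = 156
cy = 224
r = 68
fill = 'orange'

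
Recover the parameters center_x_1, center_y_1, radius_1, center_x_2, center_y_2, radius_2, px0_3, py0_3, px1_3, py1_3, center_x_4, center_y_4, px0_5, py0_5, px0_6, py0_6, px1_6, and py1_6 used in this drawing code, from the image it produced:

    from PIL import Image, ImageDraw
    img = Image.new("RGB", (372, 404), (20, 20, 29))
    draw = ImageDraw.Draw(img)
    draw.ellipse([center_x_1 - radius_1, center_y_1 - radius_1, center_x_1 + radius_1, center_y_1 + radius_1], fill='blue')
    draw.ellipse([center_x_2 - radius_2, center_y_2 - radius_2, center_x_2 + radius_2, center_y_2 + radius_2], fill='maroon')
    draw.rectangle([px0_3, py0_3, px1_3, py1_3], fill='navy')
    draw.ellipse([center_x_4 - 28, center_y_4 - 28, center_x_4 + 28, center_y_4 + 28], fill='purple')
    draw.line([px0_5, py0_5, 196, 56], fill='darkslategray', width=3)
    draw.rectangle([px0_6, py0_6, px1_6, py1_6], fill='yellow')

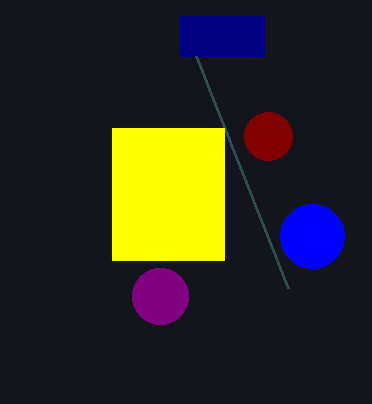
center_x_1 = 312, center_y_1 = 236, radius_1 = 32, center_x_2 = 268, center_y_2 = 136, radius_2 = 24, px0_3 = 180, py0_3 = 16, px1_3 = 264, py1_3 = 56, center_x_4 = 160, center_y_4 = 296, px0_5 = 288, py0_5 = 288, px0_6 = 112, py0_6 = 128, px1_6 = 224, py1_6 = 260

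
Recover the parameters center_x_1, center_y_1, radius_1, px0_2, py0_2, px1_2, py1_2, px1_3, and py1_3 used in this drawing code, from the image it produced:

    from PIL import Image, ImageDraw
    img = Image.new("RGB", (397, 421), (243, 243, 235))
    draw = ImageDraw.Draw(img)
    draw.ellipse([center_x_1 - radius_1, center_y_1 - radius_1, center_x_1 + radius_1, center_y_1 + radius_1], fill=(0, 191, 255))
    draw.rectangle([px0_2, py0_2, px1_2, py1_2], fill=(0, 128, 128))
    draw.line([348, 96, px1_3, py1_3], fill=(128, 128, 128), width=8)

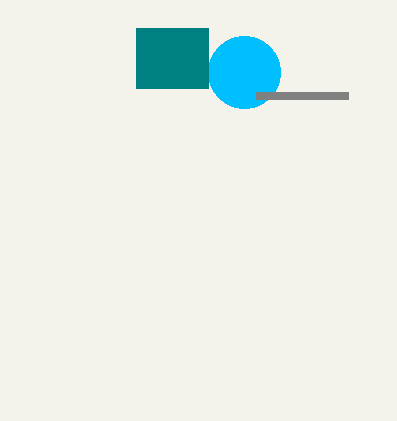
center_x_1 = 244, center_y_1 = 72, radius_1 = 36, px0_2 = 136, py0_2 = 28, px1_2 = 208, py1_2 = 88, px1_3 = 256, py1_3 = 96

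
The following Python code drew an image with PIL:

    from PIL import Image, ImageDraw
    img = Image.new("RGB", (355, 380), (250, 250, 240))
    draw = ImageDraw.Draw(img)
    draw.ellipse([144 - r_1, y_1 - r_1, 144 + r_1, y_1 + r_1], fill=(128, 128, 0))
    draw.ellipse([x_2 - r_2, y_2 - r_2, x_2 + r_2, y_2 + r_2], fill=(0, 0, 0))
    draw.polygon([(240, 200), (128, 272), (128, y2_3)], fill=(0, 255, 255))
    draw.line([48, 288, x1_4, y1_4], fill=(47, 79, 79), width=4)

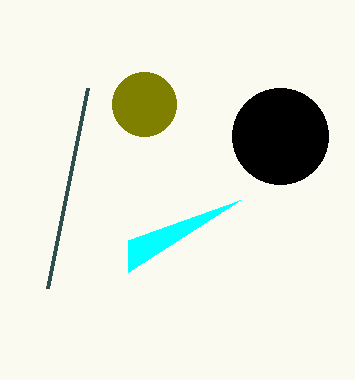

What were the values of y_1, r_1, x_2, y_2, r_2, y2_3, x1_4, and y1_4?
y_1 = 104
r_1 = 32
x_2 = 280
y_2 = 136
r_2 = 48
y2_3 = 240
x1_4 = 88
y1_4 = 88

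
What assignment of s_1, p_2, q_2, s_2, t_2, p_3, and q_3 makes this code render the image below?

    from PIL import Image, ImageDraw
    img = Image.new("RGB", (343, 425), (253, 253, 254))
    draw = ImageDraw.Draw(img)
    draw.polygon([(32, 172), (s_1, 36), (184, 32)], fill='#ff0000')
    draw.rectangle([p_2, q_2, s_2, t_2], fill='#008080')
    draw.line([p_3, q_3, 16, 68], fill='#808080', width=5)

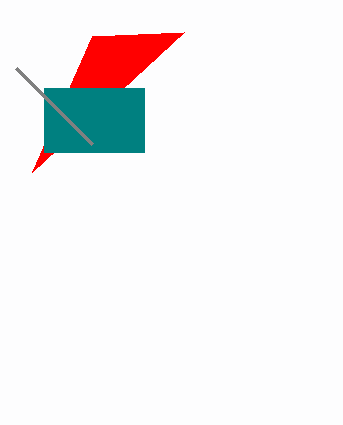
s_1 = 92, p_2 = 44, q_2 = 88, s_2 = 144, t_2 = 152, p_3 = 92, q_3 = 144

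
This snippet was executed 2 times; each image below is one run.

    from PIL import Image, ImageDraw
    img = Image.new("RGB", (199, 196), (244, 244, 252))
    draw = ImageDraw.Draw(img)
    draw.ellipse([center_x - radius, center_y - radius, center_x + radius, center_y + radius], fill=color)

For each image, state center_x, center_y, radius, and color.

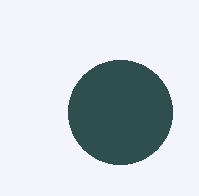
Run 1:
center_x = 120, center_y = 112, radius = 52, color = 'darkslategray'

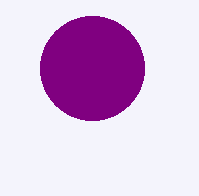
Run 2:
center_x = 92; center_y = 68; radius = 52; color = 'purple'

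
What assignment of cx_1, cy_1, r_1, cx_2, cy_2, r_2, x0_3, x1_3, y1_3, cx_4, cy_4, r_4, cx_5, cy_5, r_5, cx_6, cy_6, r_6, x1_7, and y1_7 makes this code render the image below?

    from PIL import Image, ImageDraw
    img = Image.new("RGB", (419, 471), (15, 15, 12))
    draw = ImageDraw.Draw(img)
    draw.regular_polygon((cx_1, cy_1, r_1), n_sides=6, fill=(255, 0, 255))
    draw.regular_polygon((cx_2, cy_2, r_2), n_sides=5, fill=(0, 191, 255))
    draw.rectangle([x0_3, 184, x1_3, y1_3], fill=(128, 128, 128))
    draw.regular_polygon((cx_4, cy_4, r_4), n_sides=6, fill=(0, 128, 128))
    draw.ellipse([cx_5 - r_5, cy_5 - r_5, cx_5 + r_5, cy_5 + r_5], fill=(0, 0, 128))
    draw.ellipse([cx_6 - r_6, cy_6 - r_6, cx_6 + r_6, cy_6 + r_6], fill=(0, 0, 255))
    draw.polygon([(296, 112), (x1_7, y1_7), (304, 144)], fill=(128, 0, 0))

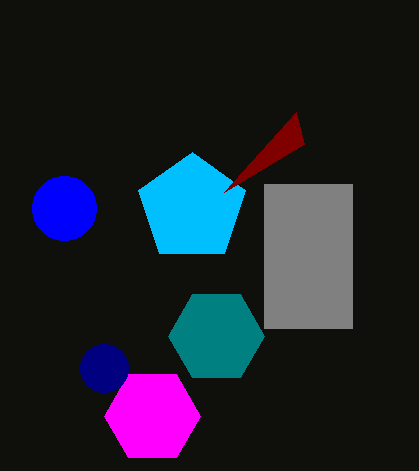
cx_1 = 152; cy_1 = 416; r_1 = 48; cx_2 = 192; cy_2 = 208; r_2 = 56; x0_3 = 264; x1_3 = 352; y1_3 = 328; cx_4 = 216; cy_4 = 336; r_4 = 48; cx_5 = 104; cy_5 = 368; r_5 = 24; cx_6 = 64; cy_6 = 208; r_6 = 32; x1_7 = 224; y1_7 = 192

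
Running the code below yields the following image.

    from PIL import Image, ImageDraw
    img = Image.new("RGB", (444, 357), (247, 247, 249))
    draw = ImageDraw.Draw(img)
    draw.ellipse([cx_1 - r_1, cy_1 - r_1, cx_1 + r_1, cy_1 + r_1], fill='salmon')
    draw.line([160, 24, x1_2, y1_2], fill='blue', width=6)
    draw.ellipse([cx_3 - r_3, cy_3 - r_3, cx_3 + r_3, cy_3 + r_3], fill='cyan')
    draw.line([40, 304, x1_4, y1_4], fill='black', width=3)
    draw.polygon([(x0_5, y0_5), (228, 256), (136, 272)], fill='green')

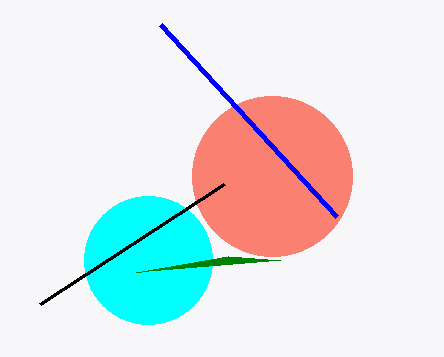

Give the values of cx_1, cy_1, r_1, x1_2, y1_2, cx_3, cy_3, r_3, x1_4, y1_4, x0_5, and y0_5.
cx_1 = 272, cy_1 = 176, r_1 = 80, x1_2 = 336, y1_2 = 216, cx_3 = 148, cy_3 = 260, r_3 = 64, x1_4 = 224, y1_4 = 184, x0_5 = 280, y0_5 = 260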